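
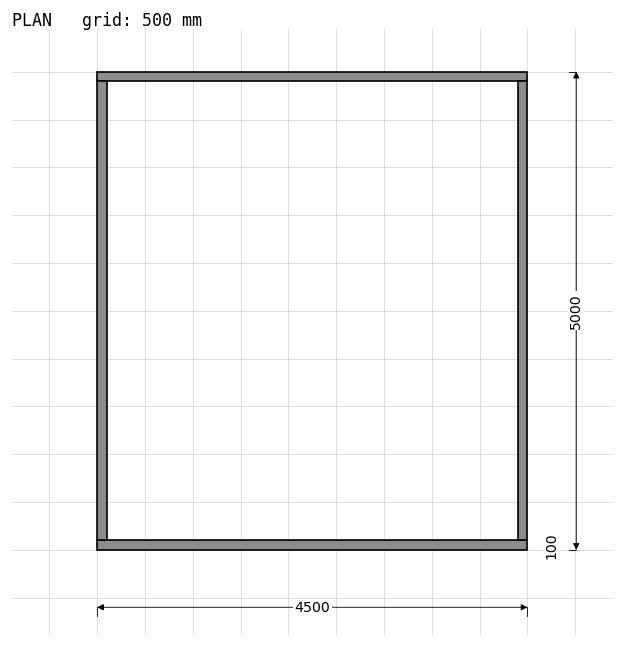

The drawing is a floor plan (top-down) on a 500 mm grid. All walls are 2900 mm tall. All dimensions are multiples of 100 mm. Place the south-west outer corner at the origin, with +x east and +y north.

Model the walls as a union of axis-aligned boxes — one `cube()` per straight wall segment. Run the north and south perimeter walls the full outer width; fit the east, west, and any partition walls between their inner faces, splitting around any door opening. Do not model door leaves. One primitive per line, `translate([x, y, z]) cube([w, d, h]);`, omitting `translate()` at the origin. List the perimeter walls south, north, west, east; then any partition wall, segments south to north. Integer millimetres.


cube([4500, 100, 2900]);
translate([0, 4900, 0]) cube([4500, 100, 2900]);
translate([0, 100, 0]) cube([100, 4800, 2900]);
translate([4400, 100, 0]) cube([100, 4800, 2900]);


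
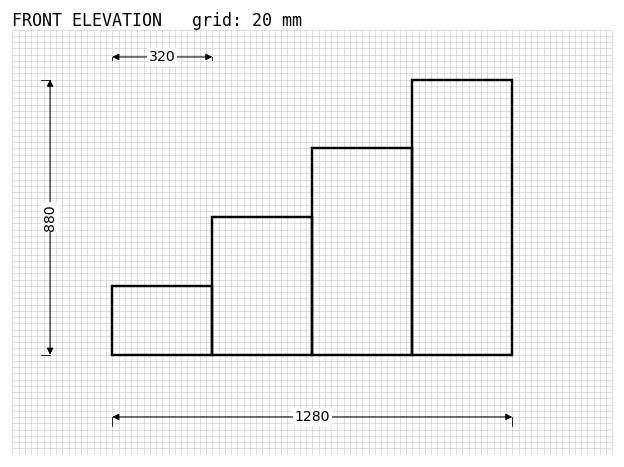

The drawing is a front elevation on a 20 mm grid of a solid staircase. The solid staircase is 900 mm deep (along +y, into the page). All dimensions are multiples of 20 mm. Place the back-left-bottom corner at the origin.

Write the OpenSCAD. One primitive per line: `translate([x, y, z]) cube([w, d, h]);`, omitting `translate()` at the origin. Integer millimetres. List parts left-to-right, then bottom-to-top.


cube([320, 900, 220]);
translate([320, 0, 0]) cube([320, 900, 440]);
translate([640, 0, 0]) cube([320, 900, 660]);
translate([960, 0, 0]) cube([320, 900, 880]);


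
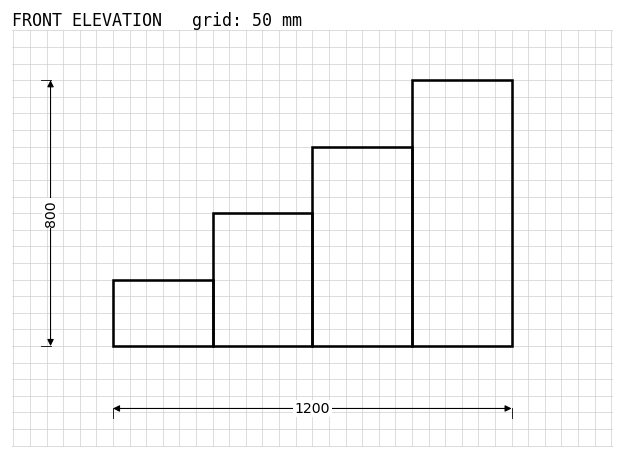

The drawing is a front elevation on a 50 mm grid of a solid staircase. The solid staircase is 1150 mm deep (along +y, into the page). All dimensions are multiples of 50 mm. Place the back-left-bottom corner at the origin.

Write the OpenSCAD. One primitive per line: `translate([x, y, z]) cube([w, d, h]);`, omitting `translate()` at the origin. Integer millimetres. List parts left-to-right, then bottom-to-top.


cube([300, 1150, 200]);
translate([300, 0, 0]) cube([300, 1150, 400]);
translate([600, 0, 0]) cube([300, 1150, 600]);
translate([900, 0, 0]) cube([300, 1150, 800]);


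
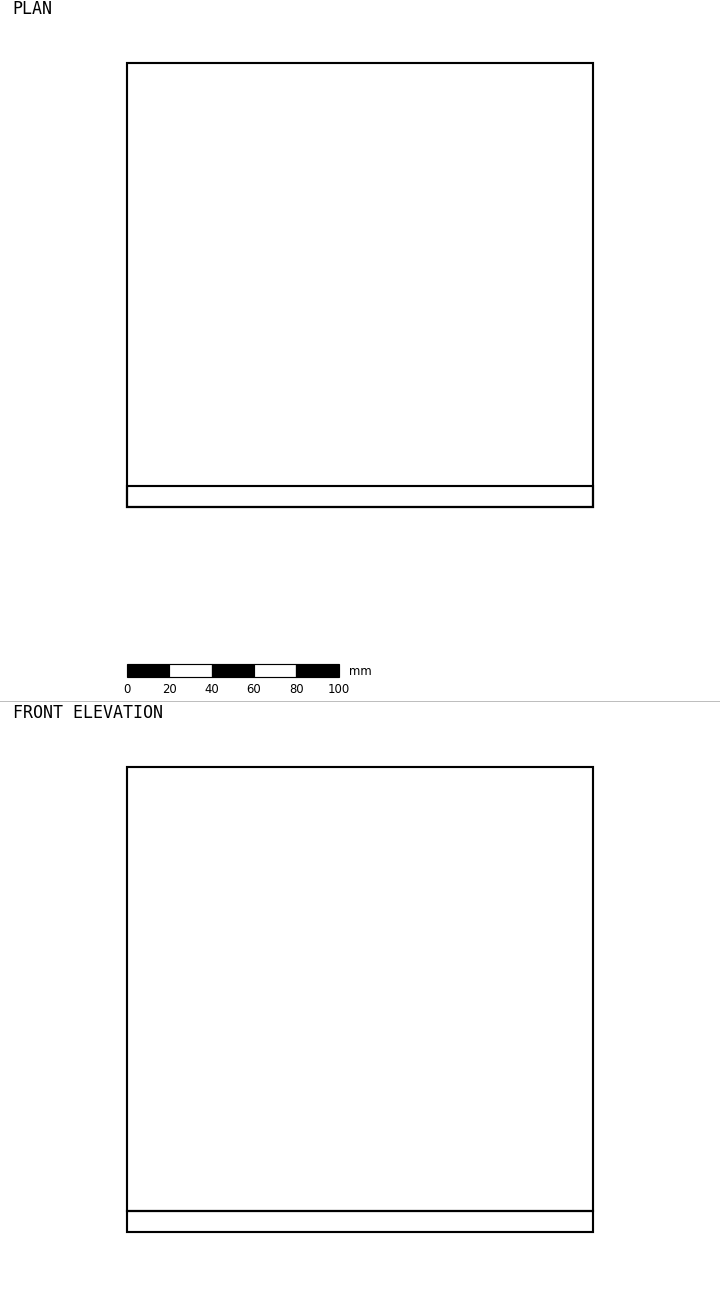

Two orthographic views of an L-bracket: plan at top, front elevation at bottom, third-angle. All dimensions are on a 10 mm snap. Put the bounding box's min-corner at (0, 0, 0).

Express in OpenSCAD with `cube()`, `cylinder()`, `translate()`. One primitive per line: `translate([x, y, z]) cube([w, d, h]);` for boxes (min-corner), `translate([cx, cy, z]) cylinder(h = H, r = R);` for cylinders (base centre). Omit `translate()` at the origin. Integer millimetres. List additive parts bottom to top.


cube([220, 210, 10]);
translate([0, 0, 10]) cube([220, 10, 210]);


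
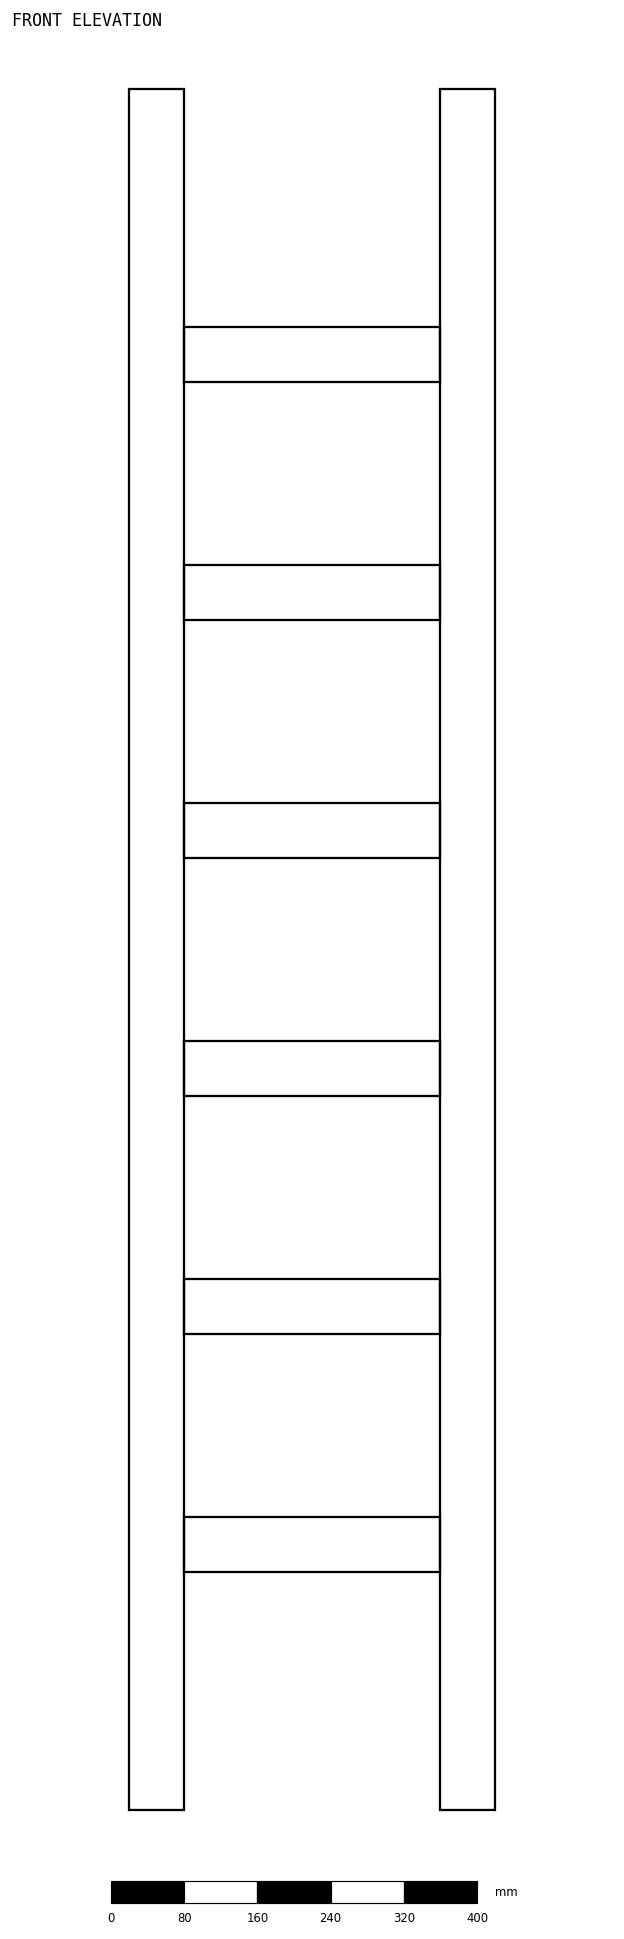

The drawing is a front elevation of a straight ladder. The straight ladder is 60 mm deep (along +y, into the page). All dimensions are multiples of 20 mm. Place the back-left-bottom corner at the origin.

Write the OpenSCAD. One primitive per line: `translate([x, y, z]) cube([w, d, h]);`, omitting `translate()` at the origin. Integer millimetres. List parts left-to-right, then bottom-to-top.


cube([60, 60, 1880]);
translate([60, 0, 260]) cube([280, 60, 60]);
translate([60, 0, 520]) cube([280, 60, 60]);
translate([60, 0, 780]) cube([280, 60, 60]);
translate([60, 0, 1040]) cube([280, 60, 60]);
translate([60, 0, 1300]) cube([280, 60, 60]);
translate([60, 0, 1560]) cube([280, 60, 60]);
translate([340, 0, 0]) cube([60, 60, 1880]);


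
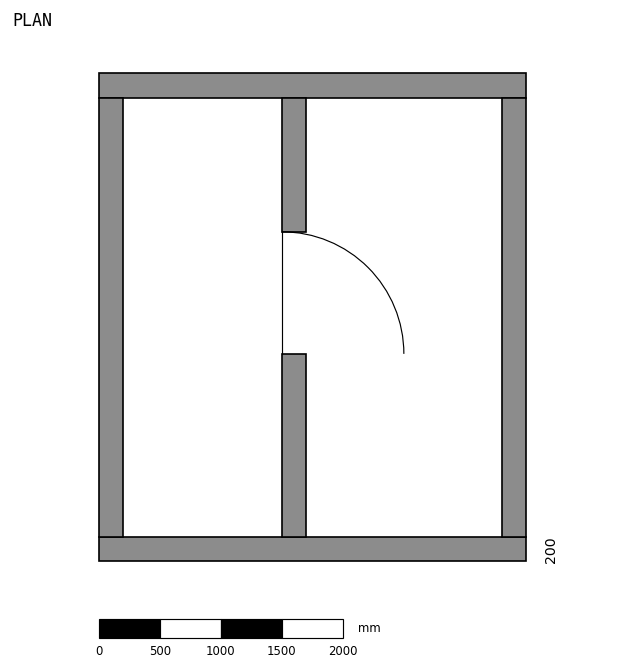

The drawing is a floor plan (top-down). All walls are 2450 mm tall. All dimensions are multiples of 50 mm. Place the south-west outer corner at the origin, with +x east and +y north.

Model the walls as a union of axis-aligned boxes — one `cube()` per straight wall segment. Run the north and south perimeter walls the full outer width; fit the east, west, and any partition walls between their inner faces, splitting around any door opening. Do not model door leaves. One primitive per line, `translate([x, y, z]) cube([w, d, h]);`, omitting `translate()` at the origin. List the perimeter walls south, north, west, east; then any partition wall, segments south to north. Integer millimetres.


cube([3500, 200, 2450]);
translate([0, 3800, 0]) cube([3500, 200, 2450]);
translate([0, 200, 0]) cube([200, 3600, 2450]);
translate([3300, 200, 0]) cube([200, 3600, 2450]);
translate([1500, 200, 0]) cube([200, 1500, 2450]);
translate([1500, 2700, 0]) cube([200, 1100, 2450]);


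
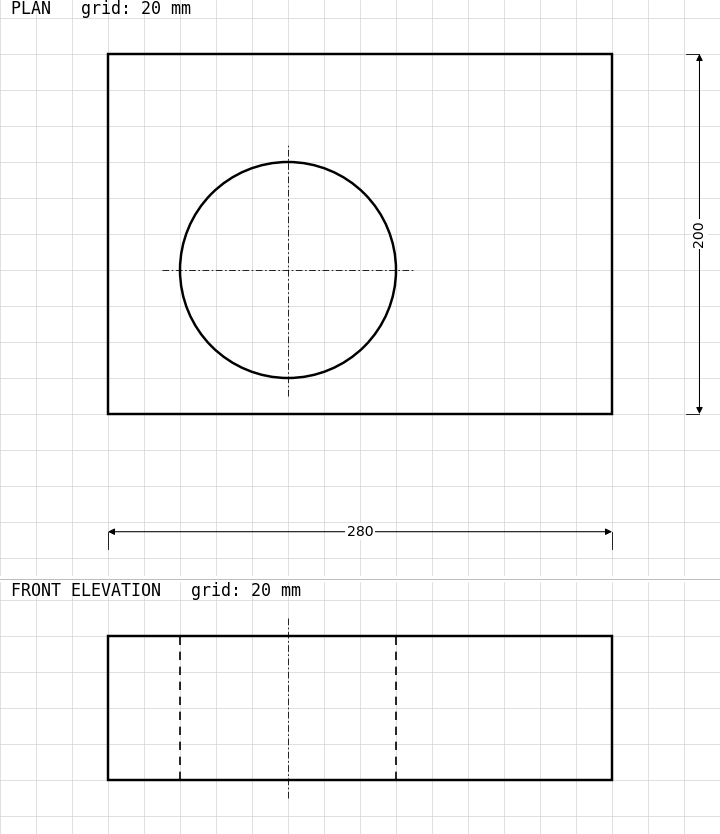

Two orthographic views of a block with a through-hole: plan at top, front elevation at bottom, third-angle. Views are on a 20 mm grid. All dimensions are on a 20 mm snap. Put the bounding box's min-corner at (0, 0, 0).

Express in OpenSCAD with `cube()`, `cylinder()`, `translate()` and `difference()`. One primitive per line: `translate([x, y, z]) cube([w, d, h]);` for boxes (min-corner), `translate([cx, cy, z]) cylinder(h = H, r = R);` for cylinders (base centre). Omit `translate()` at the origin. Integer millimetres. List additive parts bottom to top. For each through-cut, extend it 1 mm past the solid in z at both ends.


difference() {
  cube([280, 200, 80]);
  translate([100, 80, -1]) cylinder(h = 82, r = 60);
}


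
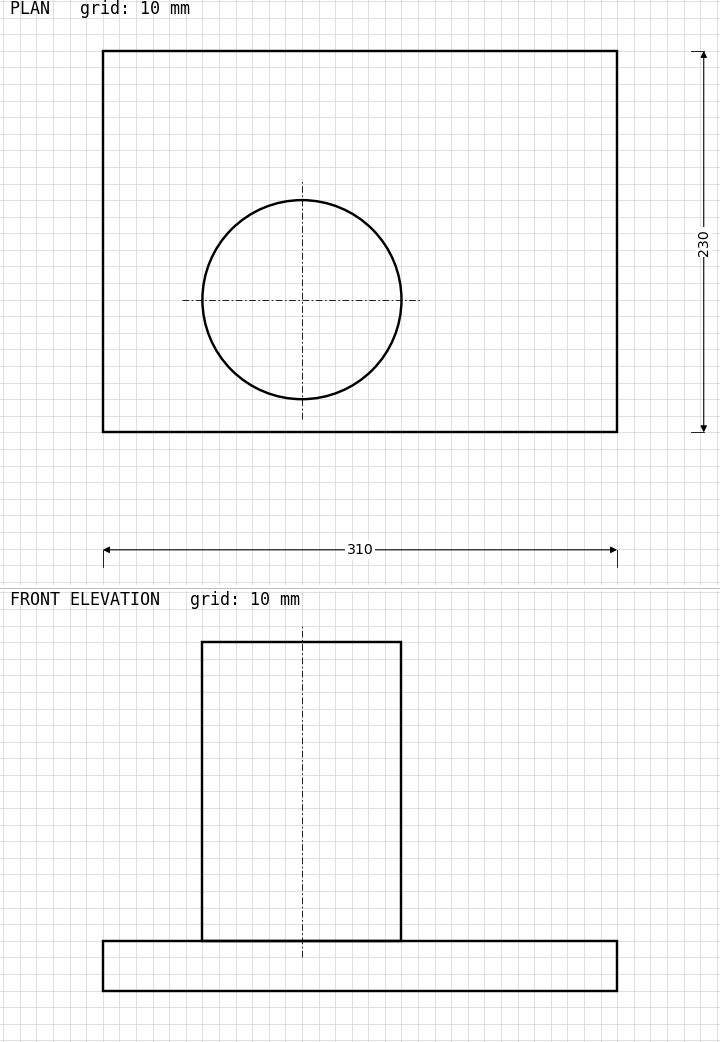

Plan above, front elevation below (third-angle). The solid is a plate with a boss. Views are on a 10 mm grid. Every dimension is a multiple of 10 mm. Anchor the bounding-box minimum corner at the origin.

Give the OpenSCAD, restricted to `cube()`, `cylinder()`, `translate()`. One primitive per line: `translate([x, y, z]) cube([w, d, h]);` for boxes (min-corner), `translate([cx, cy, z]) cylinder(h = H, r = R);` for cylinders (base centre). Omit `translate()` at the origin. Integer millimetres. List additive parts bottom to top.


cube([310, 230, 30]);
translate([120, 80, 30]) cylinder(h = 180, r = 60);


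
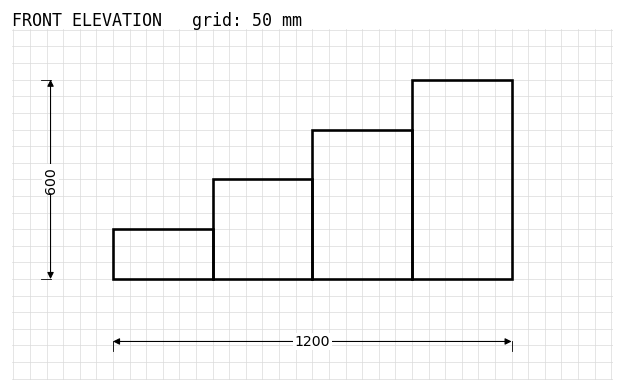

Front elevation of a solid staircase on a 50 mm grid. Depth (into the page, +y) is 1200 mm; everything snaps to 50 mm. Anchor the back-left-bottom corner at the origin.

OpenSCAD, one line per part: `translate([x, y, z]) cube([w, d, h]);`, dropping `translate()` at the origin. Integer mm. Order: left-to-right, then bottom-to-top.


cube([300, 1200, 150]);
translate([300, 0, 0]) cube([300, 1200, 300]);
translate([600, 0, 0]) cube([300, 1200, 450]);
translate([900, 0, 0]) cube([300, 1200, 600]);


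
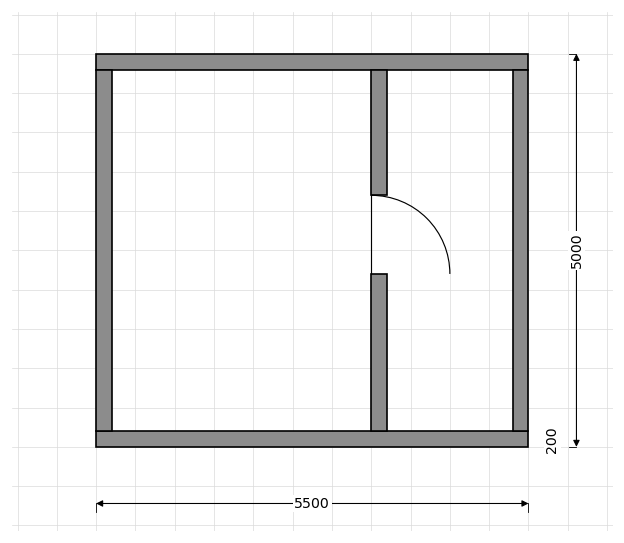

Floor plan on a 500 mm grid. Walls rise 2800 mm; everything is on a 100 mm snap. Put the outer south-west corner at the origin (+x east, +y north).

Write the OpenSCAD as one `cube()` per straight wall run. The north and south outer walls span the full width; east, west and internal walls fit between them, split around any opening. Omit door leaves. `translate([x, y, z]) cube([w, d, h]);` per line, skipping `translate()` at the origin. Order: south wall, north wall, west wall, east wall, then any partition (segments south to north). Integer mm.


cube([5500, 200, 2800]);
translate([0, 4800, 0]) cube([5500, 200, 2800]);
translate([0, 200, 0]) cube([200, 4600, 2800]);
translate([5300, 200, 0]) cube([200, 4600, 2800]);
translate([3500, 200, 0]) cube([200, 2000, 2800]);
translate([3500, 3200, 0]) cube([200, 1600, 2800]);


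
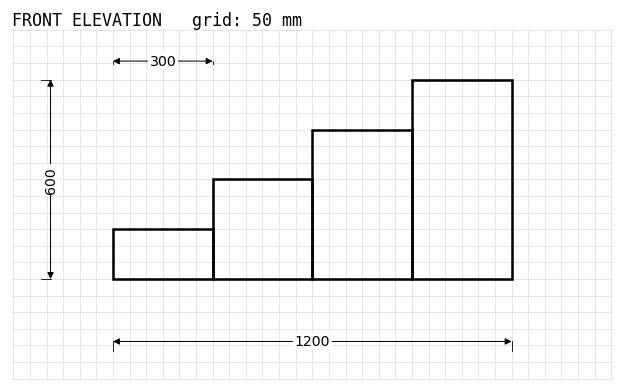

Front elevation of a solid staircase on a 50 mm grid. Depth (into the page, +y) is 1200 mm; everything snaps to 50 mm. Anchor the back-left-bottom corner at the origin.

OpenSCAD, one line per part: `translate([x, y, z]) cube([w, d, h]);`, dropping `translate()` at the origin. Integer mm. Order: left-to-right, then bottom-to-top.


cube([300, 1200, 150]);
translate([300, 0, 0]) cube([300, 1200, 300]);
translate([600, 0, 0]) cube([300, 1200, 450]);
translate([900, 0, 0]) cube([300, 1200, 600]);


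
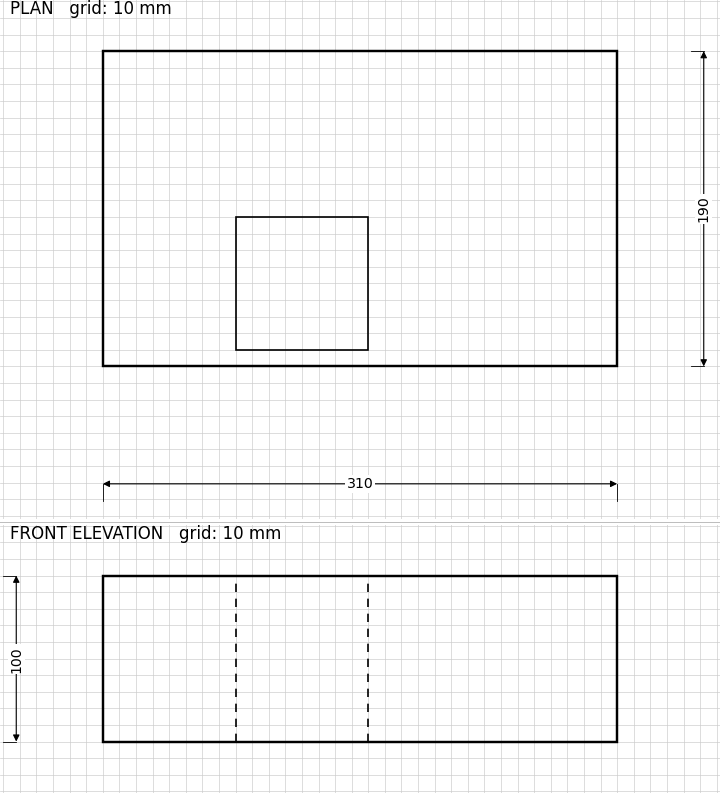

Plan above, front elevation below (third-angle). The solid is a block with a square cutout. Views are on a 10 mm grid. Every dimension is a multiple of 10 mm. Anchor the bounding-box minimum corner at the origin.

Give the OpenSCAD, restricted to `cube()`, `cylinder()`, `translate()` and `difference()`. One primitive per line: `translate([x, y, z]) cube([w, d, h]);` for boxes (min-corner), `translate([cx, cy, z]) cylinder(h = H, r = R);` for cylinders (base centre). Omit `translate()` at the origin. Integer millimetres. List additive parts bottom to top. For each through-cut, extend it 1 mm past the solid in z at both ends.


difference() {
  cube([310, 190, 100]);
  translate([80, 10, -1]) cube([80, 80, 102]);
}


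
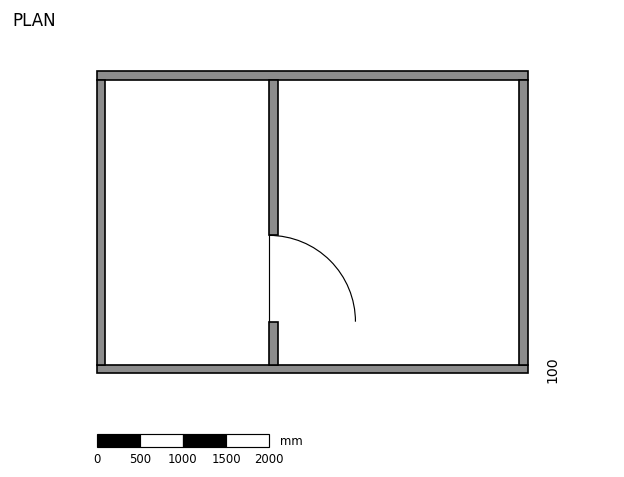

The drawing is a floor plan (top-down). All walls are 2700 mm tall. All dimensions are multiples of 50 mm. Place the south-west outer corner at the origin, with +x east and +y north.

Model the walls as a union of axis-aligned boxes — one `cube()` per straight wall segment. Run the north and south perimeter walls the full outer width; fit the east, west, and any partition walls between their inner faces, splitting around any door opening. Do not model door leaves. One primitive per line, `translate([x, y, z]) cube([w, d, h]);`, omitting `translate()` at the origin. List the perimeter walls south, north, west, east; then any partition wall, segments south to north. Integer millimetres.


cube([5000, 100, 2700]);
translate([0, 3400, 0]) cube([5000, 100, 2700]);
translate([0, 100, 0]) cube([100, 3300, 2700]);
translate([4900, 100, 0]) cube([100, 3300, 2700]);
translate([2000, 100, 0]) cube([100, 500, 2700]);
translate([2000, 1600, 0]) cube([100, 1800, 2700]);


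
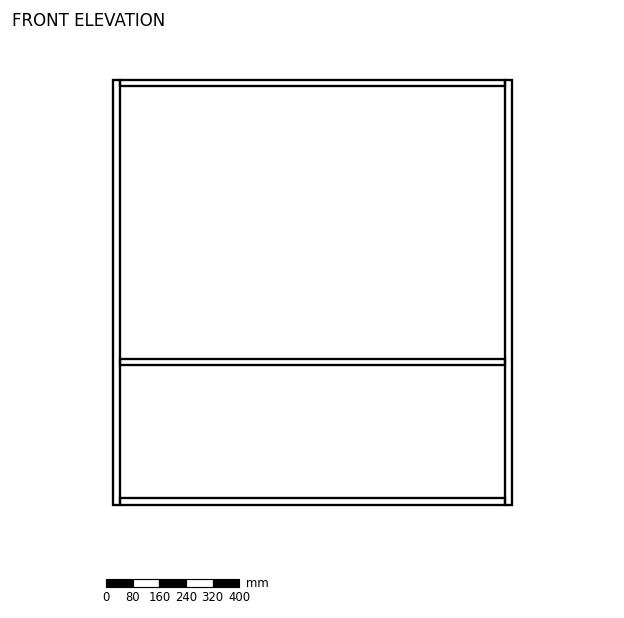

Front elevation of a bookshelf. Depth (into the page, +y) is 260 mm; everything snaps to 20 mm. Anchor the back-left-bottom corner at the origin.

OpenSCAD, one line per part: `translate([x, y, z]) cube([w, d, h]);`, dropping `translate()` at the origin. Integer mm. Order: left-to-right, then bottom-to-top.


cube([20, 260, 1280]);
translate([20, 0, 0]) cube([1160, 260, 20]);
translate([20, 0, 420]) cube([1160, 260, 20]);
translate([20, 0, 1260]) cube([1160, 260, 20]);
translate([1180, 0, 0]) cube([20, 260, 1280]);


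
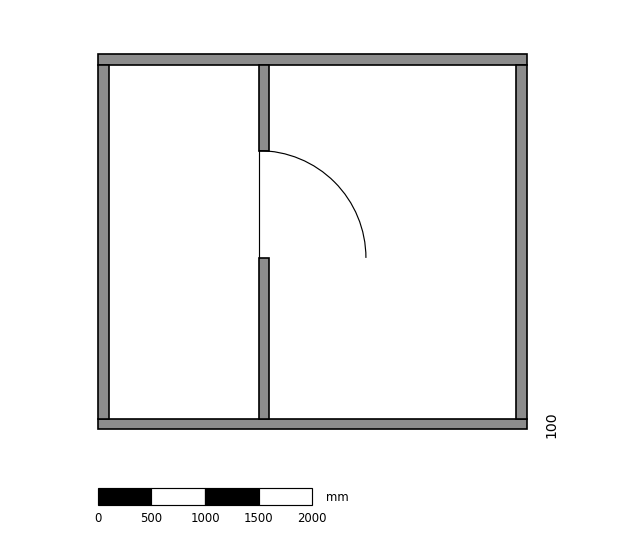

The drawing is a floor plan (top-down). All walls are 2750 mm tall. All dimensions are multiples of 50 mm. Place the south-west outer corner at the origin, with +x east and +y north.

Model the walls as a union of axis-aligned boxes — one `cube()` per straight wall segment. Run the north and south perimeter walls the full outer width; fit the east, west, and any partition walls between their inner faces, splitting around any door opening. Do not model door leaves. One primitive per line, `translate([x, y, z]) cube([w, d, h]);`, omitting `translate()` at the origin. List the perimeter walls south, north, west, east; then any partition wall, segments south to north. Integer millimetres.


cube([4000, 100, 2750]);
translate([0, 3400, 0]) cube([4000, 100, 2750]);
translate([0, 100, 0]) cube([100, 3300, 2750]);
translate([3900, 100, 0]) cube([100, 3300, 2750]);
translate([1500, 100, 0]) cube([100, 1500, 2750]);
translate([1500, 2600, 0]) cube([100, 800, 2750]);


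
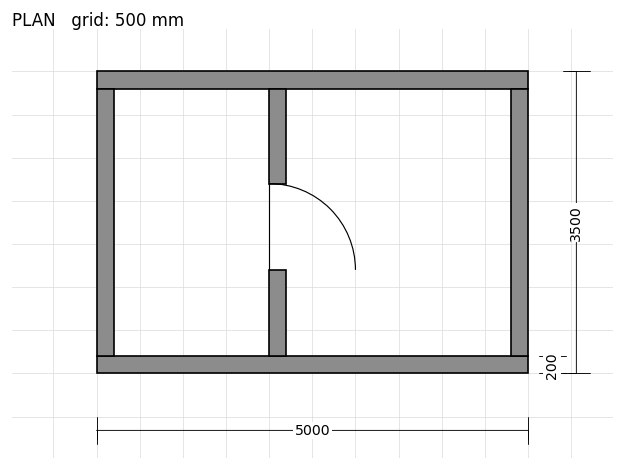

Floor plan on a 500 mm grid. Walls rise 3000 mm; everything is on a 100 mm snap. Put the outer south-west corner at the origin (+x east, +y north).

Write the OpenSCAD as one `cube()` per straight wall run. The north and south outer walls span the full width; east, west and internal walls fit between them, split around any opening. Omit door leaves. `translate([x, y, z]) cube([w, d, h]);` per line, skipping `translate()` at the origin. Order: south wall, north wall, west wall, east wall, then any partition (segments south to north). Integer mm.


cube([5000, 200, 3000]);
translate([0, 3300, 0]) cube([5000, 200, 3000]);
translate([0, 200, 0]) cube([200, 3100, 3000]);
translate([4800, 200, 0]) cube([200, 3100, 3000]);
translate([2000, 200, 0]) cube([200, 1000, 3000]);
translate([2000, 2200, 0]) cube([200, 1100, 3000]);


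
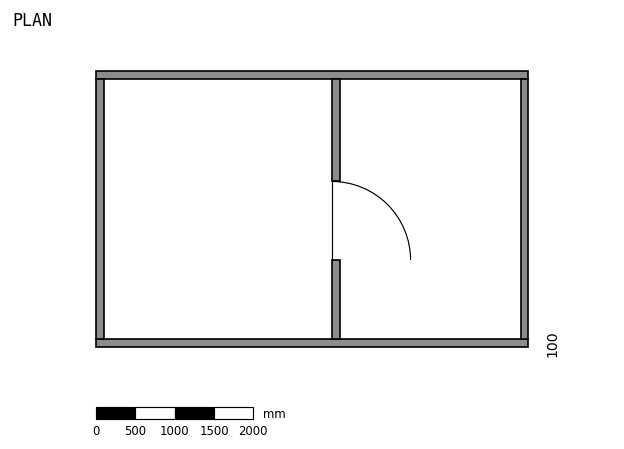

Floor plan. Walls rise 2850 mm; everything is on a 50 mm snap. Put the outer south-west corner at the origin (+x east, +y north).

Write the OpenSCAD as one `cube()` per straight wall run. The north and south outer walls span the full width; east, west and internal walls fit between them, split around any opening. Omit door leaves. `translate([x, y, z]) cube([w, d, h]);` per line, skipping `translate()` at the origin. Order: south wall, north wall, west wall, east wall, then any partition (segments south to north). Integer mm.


cube([5500, 100, 2850]);
translate([0, 3400, 0]) cube([5500, 100, 2850]);
translate([0, 100, 0]) cube([100, 3300, 2850]);
translate([5400, 100, 0]) cube([100, 3300, 2850]);
translate([3000, 100, 0]) cube([100, 1000, 2850]);
translate([3000, 2100, 0]) cube([100, 1300, 2850]);


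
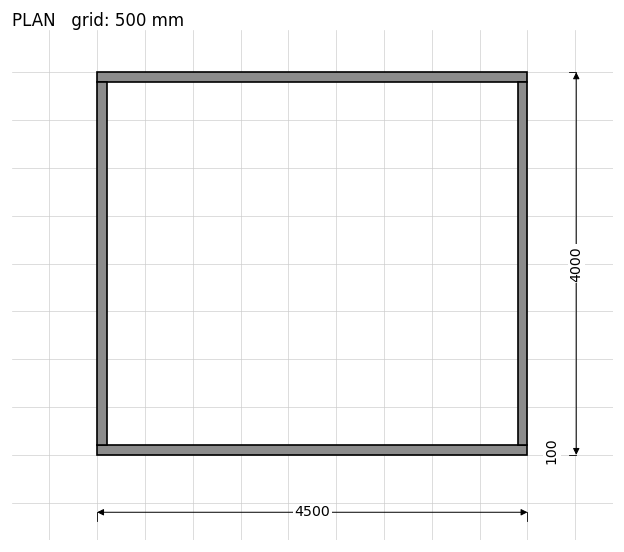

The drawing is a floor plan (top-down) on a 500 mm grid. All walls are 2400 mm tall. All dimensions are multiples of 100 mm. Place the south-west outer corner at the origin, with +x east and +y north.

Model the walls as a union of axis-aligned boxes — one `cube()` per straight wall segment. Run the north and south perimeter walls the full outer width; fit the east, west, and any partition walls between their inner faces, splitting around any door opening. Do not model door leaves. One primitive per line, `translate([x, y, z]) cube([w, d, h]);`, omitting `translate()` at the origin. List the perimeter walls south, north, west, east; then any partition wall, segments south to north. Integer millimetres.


cube([4500, 100, 2400]);
translate([0, 3900, 0]) cube([4500, 100, 2400]);
translate([0, 100, 0]) cube([100, 3800, 2400]);
translate([4400, 100, 0]) cube([100, 3800, 2400]);


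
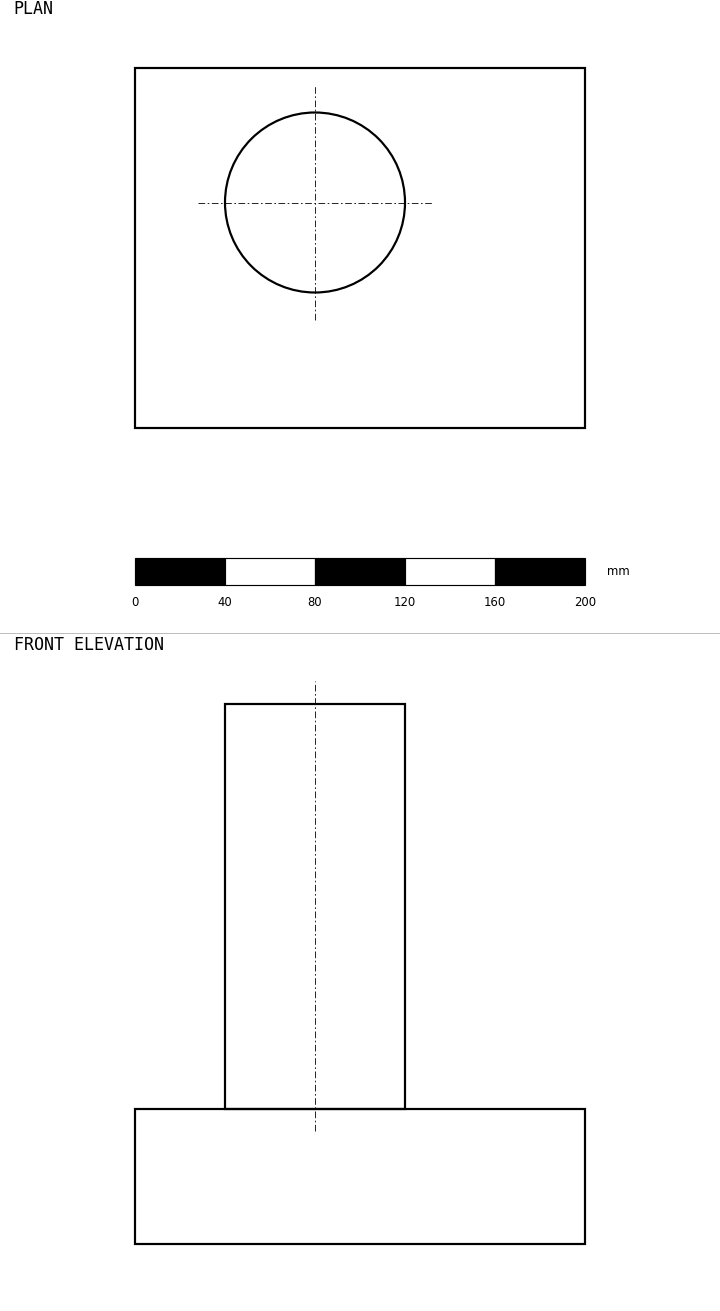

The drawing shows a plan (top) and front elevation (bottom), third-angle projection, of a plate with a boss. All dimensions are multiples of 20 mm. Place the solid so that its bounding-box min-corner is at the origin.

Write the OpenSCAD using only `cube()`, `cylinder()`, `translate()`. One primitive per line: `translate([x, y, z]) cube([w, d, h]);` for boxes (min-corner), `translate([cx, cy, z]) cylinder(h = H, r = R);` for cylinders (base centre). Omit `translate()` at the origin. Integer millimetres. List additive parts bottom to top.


cube([200, 160, 60]);
translate([80, 100, 60]) cylinder(h = 180, r = 40);


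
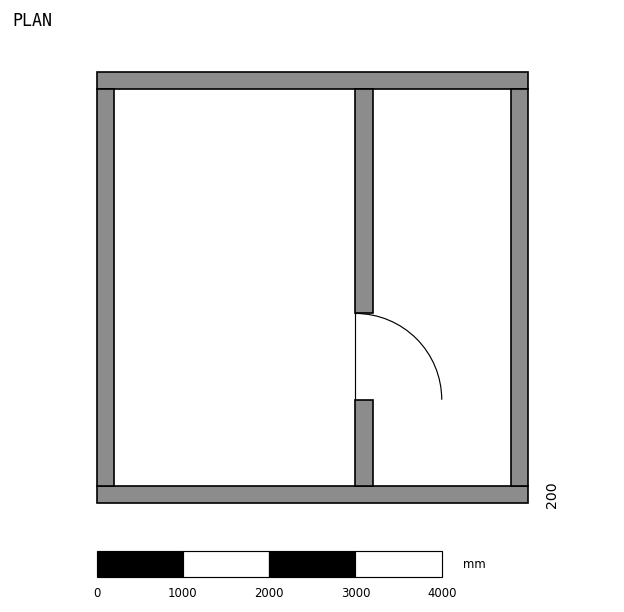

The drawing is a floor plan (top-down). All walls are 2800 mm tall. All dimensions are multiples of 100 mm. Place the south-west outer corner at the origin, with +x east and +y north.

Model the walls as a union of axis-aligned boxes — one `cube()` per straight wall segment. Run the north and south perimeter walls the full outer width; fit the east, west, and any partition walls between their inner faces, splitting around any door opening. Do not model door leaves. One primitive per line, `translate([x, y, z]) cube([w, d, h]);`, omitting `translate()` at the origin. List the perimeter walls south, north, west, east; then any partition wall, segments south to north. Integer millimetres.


cube([5000, 200, 2800]);
translate([0, 4800, 0]) cube([5000, 200, 2800]);
translate([0, 200, 0]) cube([200, 4600, 2800]);
translate([4800, 200, 0]) cube([200, 4600, 2800]);
translate([3000, 200, 0]) cube([200, 1000, 2800]);
translate([3000, 2200, 0]) cube([200, 2600, 2800]);


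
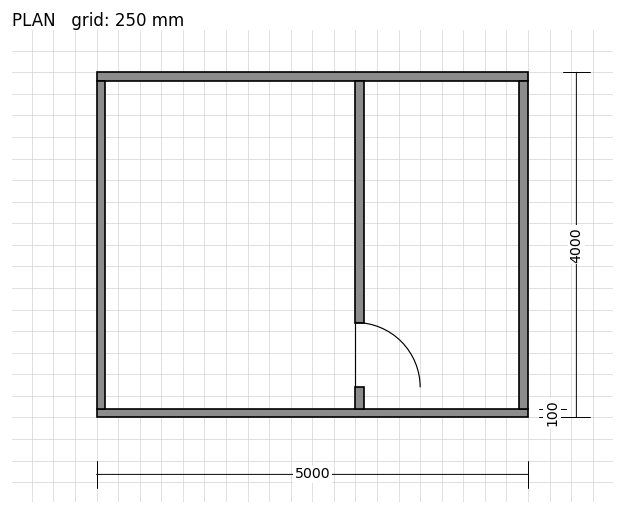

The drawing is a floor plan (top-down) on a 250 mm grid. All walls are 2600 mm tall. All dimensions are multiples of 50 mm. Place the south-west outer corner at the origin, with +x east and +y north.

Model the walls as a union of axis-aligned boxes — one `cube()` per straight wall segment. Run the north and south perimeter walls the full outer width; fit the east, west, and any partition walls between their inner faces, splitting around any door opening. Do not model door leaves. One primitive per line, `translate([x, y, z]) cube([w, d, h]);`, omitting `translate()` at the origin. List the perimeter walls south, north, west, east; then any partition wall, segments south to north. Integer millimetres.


cube([5000, 100, 2600]);
translate([0, 3900, 0]) cube([5000, 100, 2600]);
translate([0, 100, 0]) cube([100, 3800, 2600]);
translate([4900, 100, 0]) cube([100, 3800, 2600]);
translate([3000, 100, 0]) cube([100, 250, 2600]);
translate([3000, 1100, 0]) cube([100, 2800, 2600]);


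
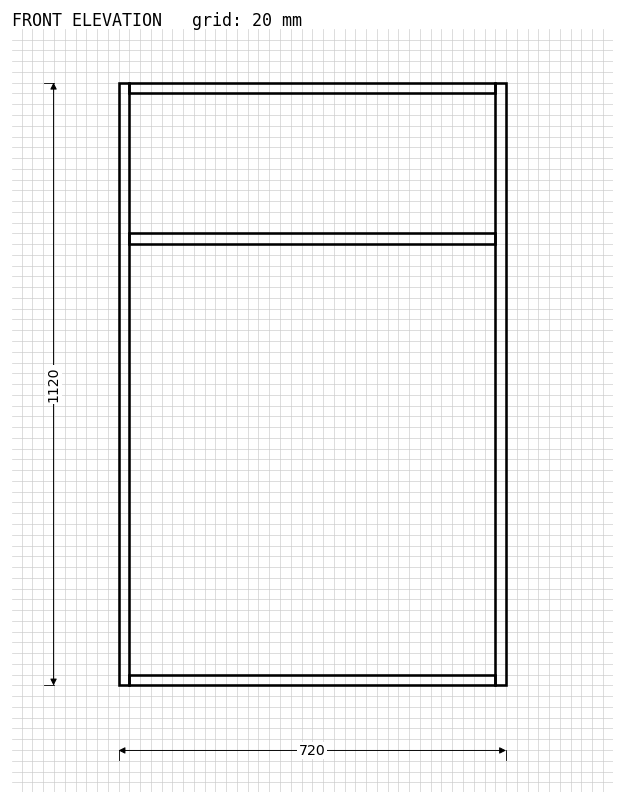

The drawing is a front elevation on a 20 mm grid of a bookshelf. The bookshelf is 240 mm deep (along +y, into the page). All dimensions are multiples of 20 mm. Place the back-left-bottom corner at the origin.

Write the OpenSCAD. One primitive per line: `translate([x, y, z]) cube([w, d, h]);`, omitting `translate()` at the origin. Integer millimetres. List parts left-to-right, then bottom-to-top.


cube([20, 240, 1120]);
translate([20, 0, 0]) cube([680, 240, 20]);
translate([20, 0, 820]) cube([680, 240, 20]);
translate([20, 0, 1100]) cube([680, 240, 20]);
translate([700, 0, 0]) cube([20, 240, 1120]);


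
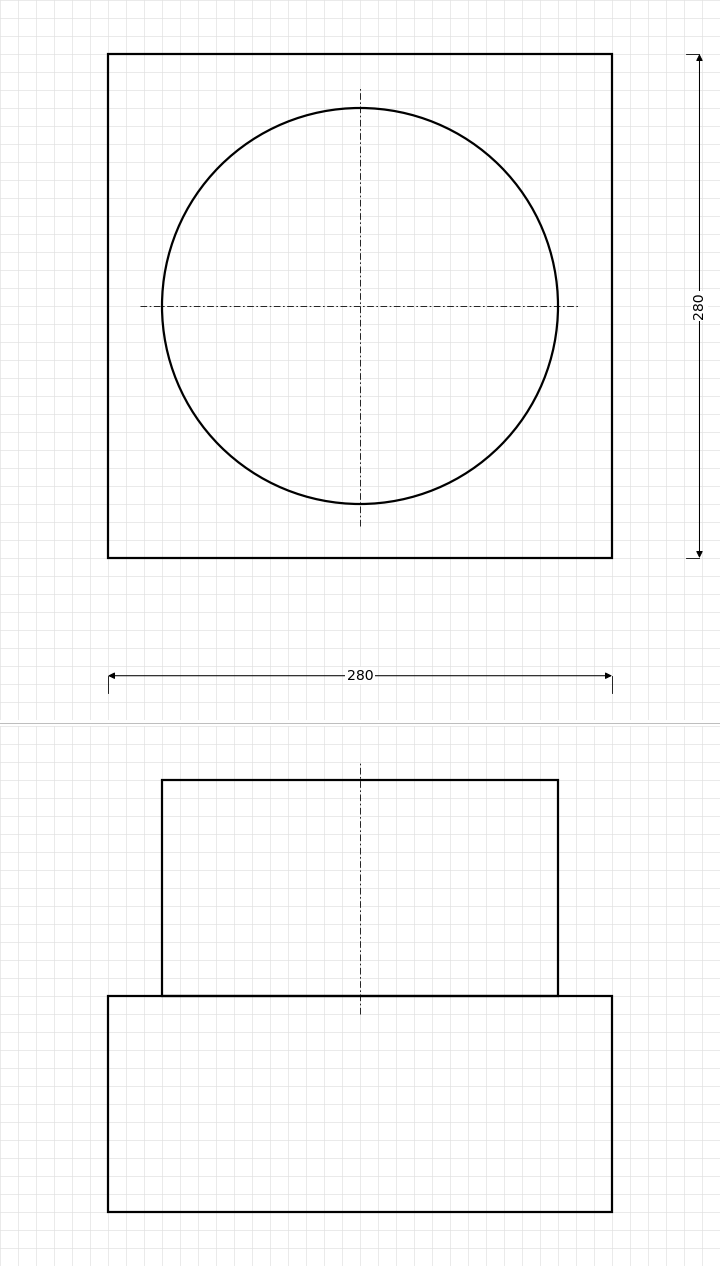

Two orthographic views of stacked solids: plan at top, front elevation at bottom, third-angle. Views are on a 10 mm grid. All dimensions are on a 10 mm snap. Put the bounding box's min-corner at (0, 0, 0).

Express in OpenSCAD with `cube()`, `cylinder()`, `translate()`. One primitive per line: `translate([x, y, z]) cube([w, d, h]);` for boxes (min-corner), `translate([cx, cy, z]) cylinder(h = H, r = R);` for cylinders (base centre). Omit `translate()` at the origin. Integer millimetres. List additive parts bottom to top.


cube([280, 280, 120]);
translate([140, 140, 120]) cylinder(h = 120, r = 110);


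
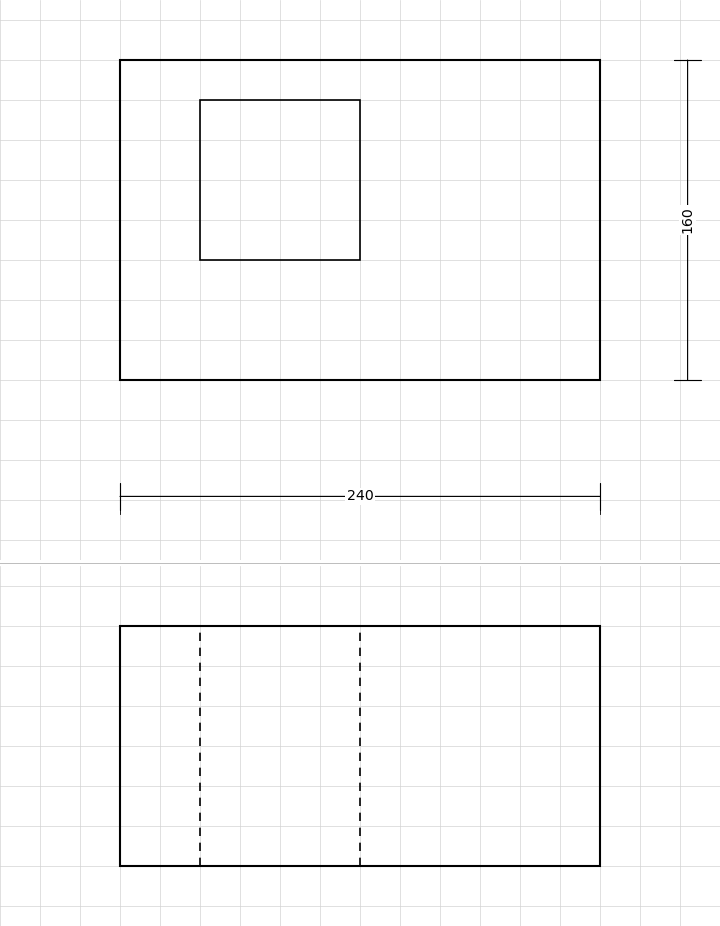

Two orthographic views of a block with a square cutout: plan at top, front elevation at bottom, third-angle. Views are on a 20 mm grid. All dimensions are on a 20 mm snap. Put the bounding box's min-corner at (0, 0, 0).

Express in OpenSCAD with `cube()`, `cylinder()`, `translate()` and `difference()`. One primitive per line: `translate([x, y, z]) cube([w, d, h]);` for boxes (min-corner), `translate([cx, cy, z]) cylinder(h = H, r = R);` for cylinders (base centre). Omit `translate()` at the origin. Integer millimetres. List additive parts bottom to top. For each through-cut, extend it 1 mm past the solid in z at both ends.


difference() {
  cube([240, 160, 120]);
  translate([40, 60, -1]) cube([80, 80, 122]);
}


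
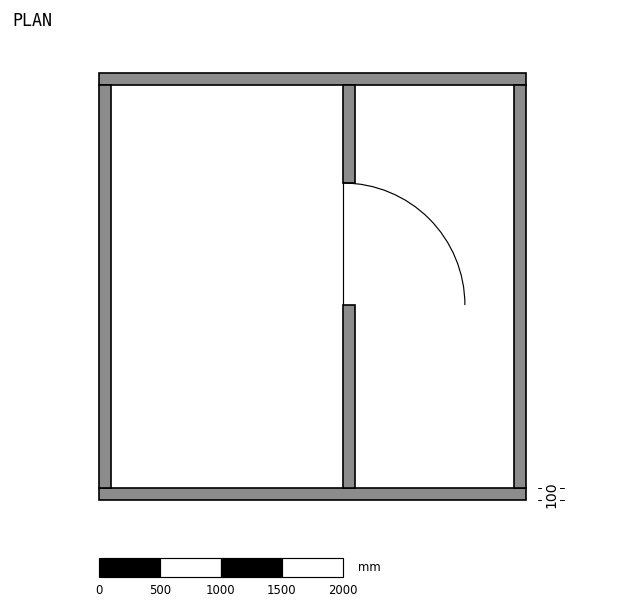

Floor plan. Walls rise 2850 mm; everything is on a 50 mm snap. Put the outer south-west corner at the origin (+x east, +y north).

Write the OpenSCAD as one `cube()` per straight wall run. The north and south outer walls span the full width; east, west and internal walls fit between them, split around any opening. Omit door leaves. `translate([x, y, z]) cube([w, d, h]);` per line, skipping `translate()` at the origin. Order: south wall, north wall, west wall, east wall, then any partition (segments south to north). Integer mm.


cube([3500, 100, 2850]);
translate([0, 3400, 0]) cube([3500, 100, 2850]);
translate([0, 100, 0]) cube([100, 3300, 2850]);
translate([3400, 100, 0]) cube([100, 3300, 2850]);
translate([2000, 100, 0]) cube([100, 1500, 2850]);
translate([2000, 2600, 0]) cube([100, 800, 2850]);


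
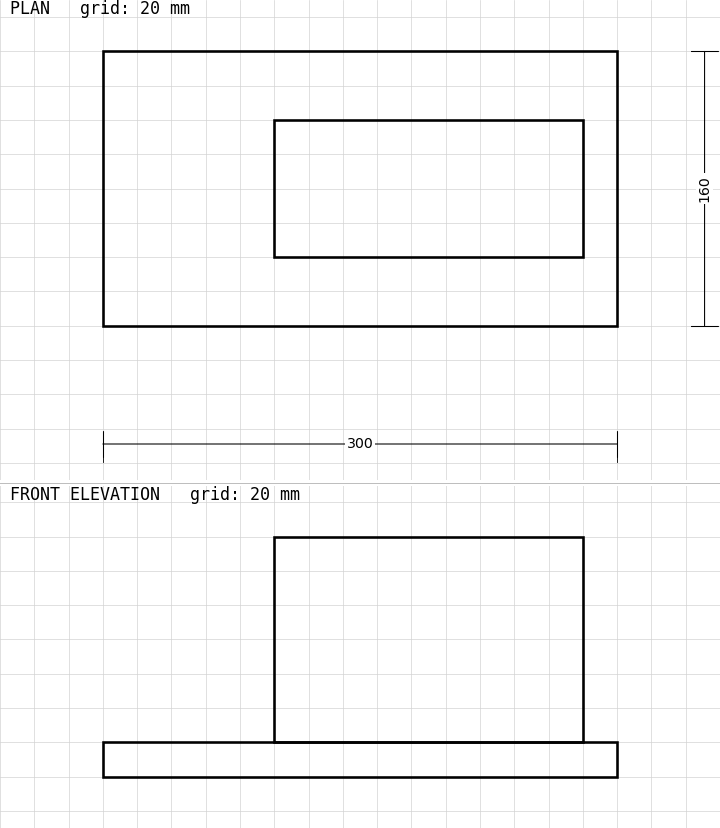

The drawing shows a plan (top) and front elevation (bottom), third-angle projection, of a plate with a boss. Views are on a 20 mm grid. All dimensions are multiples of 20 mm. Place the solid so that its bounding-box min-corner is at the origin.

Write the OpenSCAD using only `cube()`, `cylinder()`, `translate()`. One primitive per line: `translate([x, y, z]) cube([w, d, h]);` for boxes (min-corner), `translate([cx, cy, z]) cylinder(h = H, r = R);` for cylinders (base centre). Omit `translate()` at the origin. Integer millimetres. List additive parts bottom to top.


cube([300, 160, 20]);
translate([100, 40, 20]) cube([180, 80, 120]);


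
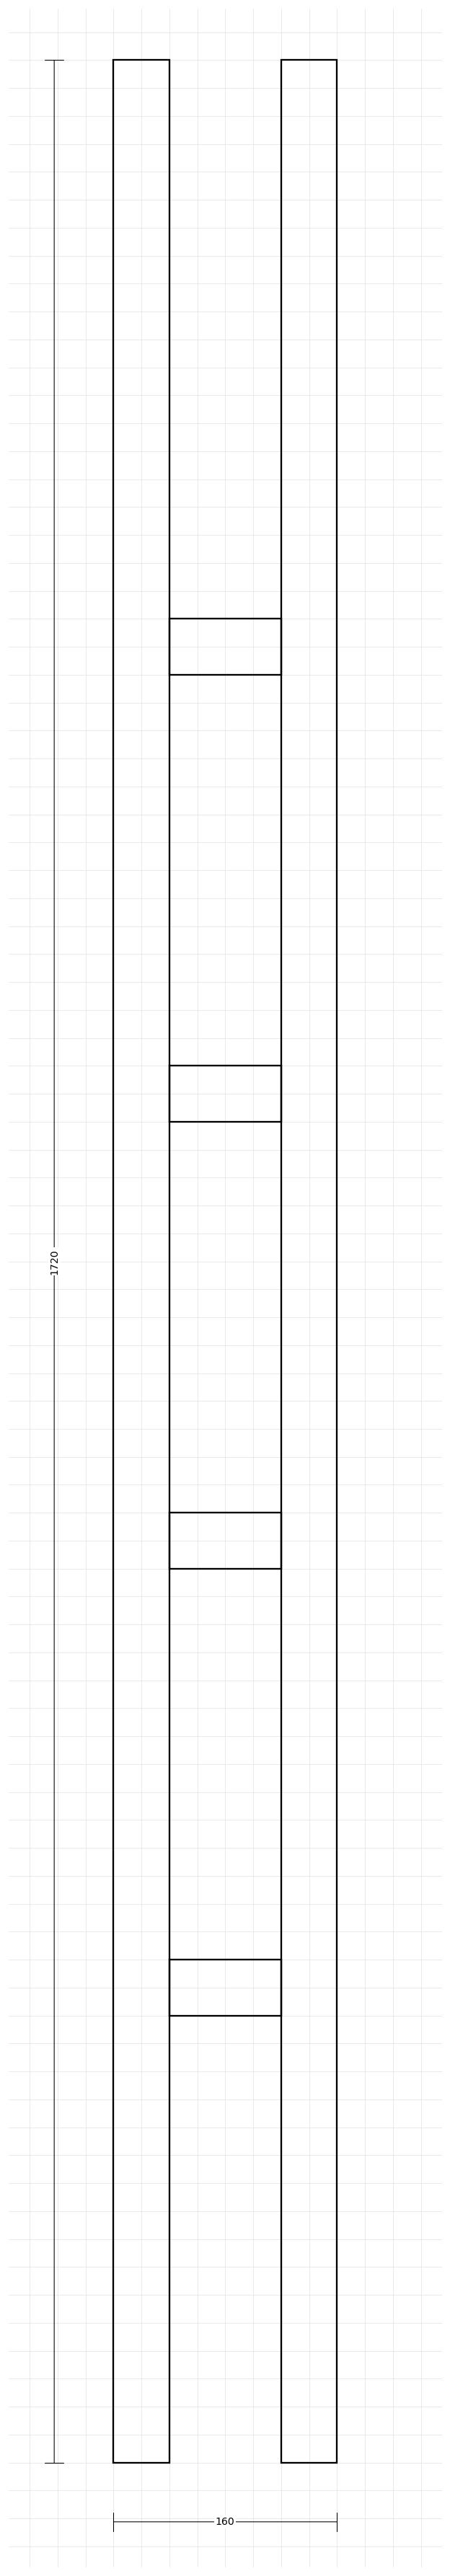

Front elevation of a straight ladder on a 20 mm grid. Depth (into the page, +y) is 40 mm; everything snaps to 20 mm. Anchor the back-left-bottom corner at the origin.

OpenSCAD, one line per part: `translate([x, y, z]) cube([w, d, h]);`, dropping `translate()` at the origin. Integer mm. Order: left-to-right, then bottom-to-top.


cube([40, 40, 1720]);
translate([40, 0, 320]) cube([80, 40, 40]);
translate([40, 0, 640]) cube([80, 40, 40]);
translate([40, 0, 960]) cube([80, 40, 40]);
translate([40, 0, 1280]) cube([80, 40, 40]);
translate([120, 0, 0]) cube([40, 40, 1720]);


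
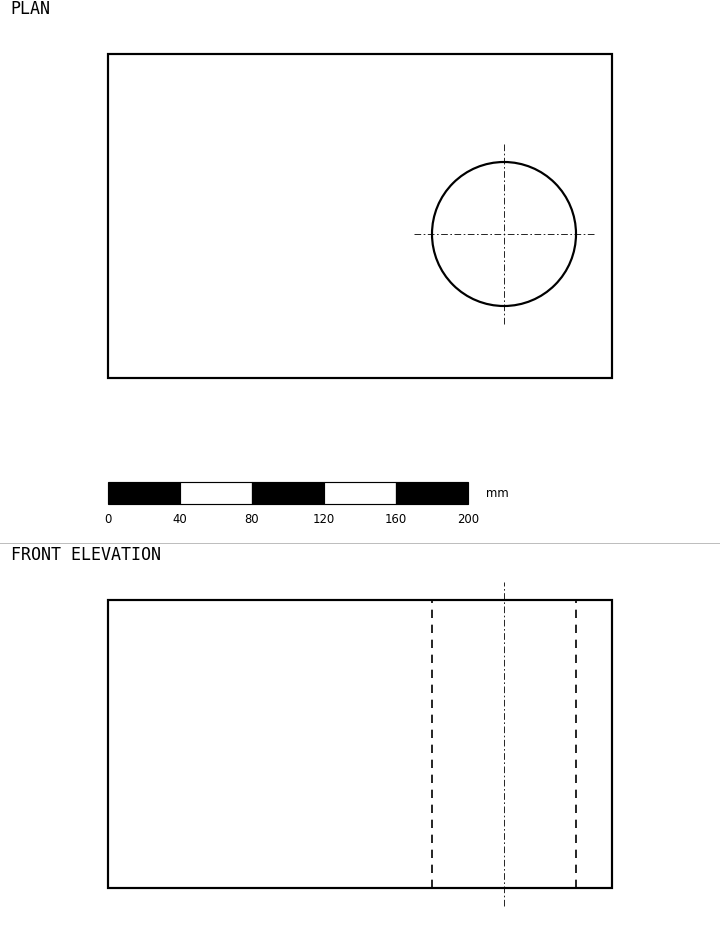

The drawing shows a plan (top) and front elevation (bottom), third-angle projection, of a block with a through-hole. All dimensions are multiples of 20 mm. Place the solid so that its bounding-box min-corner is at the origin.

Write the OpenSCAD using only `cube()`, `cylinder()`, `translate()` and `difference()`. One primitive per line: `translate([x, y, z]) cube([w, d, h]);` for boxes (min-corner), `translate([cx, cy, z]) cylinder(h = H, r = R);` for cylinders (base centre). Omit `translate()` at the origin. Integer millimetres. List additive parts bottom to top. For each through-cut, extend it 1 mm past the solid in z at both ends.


difference() {
  cube([280, 180, 160]);
  translate([220, 80, -1]) cylinder(h = 162, r = 40);
}


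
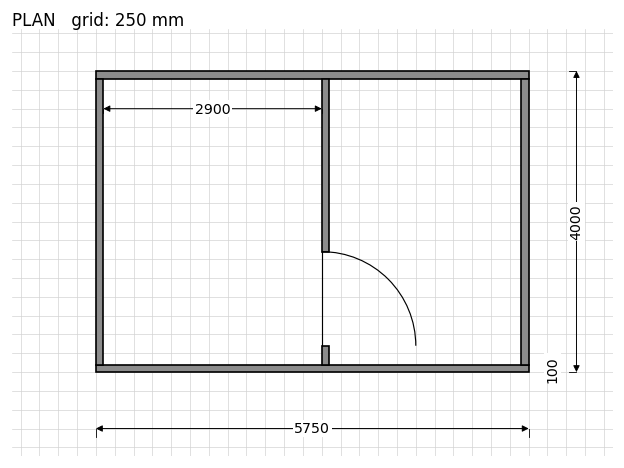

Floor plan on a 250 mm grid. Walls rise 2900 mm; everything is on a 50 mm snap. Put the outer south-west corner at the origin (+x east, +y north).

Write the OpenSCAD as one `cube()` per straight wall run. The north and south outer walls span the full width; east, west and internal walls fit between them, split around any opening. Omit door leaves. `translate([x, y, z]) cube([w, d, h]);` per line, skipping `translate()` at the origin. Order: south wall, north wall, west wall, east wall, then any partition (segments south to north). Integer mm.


cube([5750, 100, 2900]);
translate([0, 3900, 0]) cube([5750, 100, 2900]);
translate([0, 100, 0]) cube([100, 3800, 2900]);
translate([5650, 100, 0]) cube([100, 3800, 2900]);
translate([3000, 100, 0]) cube([100, 250, 2900]);
translate([3000, 1600, 0]) cube([100, 2300, 2900]);


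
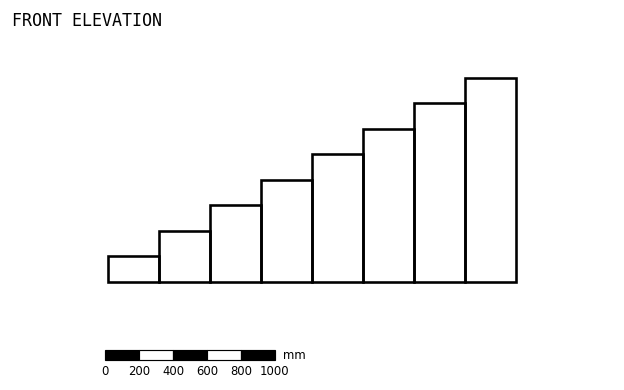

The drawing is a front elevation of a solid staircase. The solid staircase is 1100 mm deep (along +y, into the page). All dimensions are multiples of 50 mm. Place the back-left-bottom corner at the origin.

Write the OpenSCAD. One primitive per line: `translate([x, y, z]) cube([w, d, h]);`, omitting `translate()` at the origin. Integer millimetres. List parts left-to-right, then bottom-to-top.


cube([300, 1100, 150]);
translate([300, 0, 0]) cube([300, 1100, 300]);
translate([600, 0, 0]) cube([300, 1100, 450]);
translate([900, 0, 0]) cube([300, 1100, 600]);
translate([1200, 0, 0]) cube([300, 1100, 750]);
translate([1500, 0, 0]) cube([300, 1100, 900]);
translate([1800, 0, 0]) cube([300, 1100, 1050]);
translate([2100, 0, 0]) cube([300, 1100, 1200]);


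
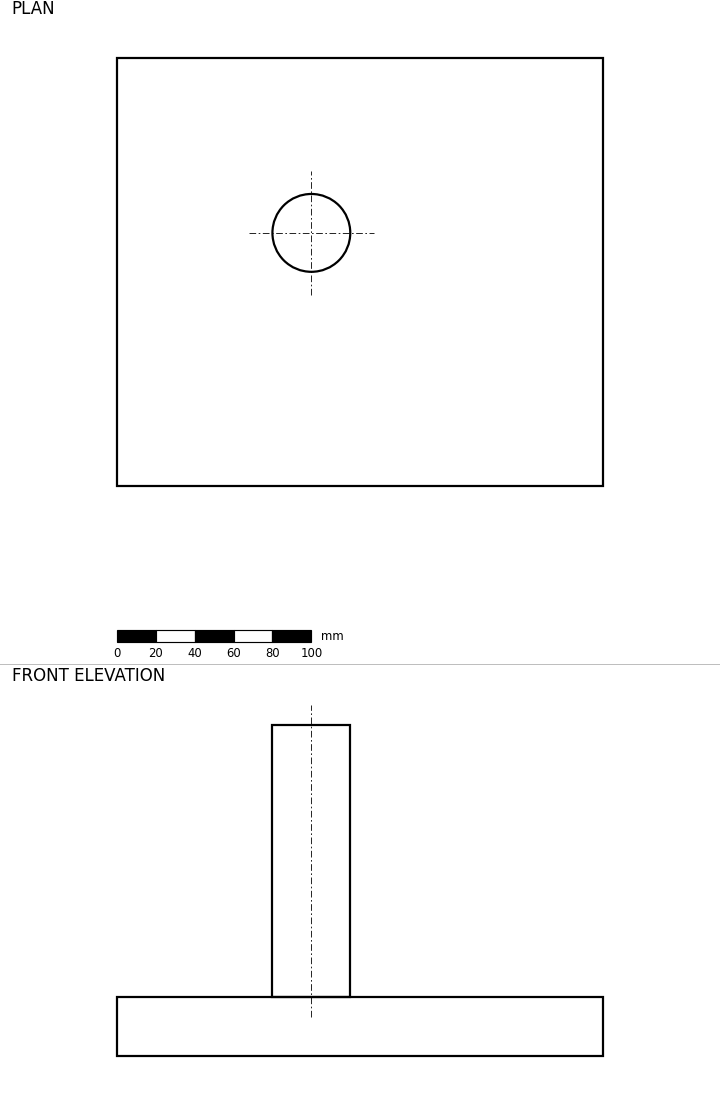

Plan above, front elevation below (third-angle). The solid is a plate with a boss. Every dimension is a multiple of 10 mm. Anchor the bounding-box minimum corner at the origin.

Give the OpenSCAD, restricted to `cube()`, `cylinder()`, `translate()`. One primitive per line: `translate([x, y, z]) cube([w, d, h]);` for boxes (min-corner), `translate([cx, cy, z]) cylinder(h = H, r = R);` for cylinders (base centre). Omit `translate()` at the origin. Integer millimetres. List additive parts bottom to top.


cube([250, 220, 30]);
translate([100, 130, 30]) cylinder(h = 140, r = 20);


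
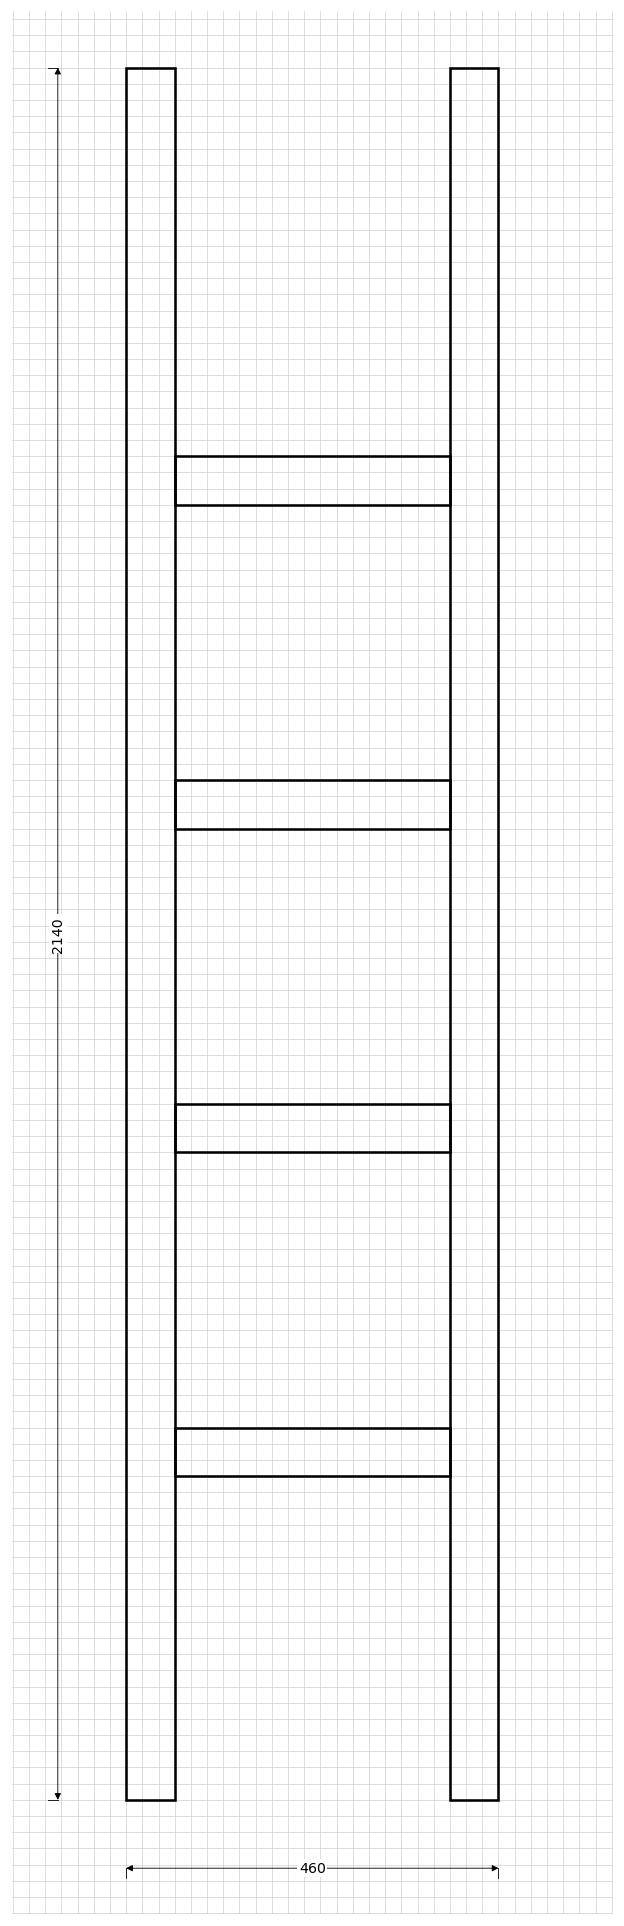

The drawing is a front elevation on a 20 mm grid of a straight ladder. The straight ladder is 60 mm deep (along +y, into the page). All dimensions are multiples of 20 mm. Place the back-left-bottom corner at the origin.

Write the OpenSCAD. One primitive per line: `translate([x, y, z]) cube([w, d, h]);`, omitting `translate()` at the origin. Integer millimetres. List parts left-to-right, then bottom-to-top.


cube([60, 60, 2140]);
translate([60, 0, 400]) cube([340, 60, 60]);
translate([60, 0, 800]) cube([340, 60, 60]);
translate([60, 0, 1200]) cube([340, 60, 60]);
translate([60, 0, 1600]) cube([340, 60, 60]);
translate([400, 0, 0]) cube([60, 60, 2140]);


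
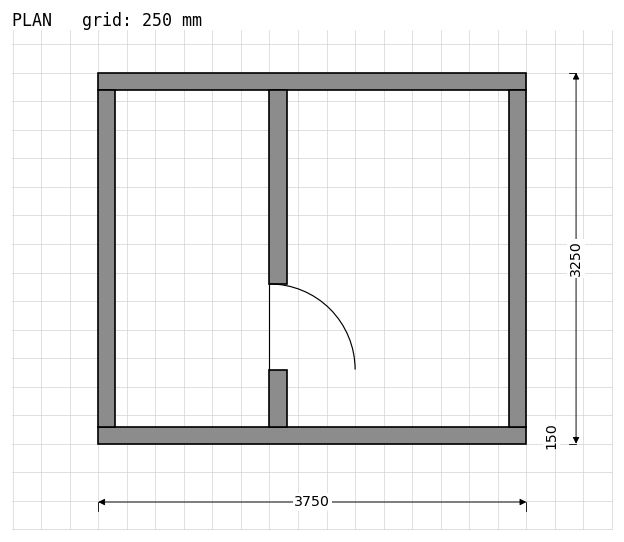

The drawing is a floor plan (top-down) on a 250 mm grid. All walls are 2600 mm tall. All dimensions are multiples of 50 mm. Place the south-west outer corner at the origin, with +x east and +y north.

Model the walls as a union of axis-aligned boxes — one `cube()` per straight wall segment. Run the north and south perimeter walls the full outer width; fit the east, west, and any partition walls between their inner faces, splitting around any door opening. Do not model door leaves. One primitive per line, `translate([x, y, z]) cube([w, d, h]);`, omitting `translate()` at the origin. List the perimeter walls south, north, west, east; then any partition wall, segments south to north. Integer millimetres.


cube([3750, 150, 2600]);
translate([0, 3100, 0]) cube([3750, 150, 2600]);
translate([0, 150, 0]) cube([150, 2950, 2600]);
translate([3600, 150, 0]) cube([150, 2950, 2600]);
translate([1500, 150, 0]) cube([150, 500, 2600]);
translate([1500, 1400, 0]) cube([150, 1700, 2600]);


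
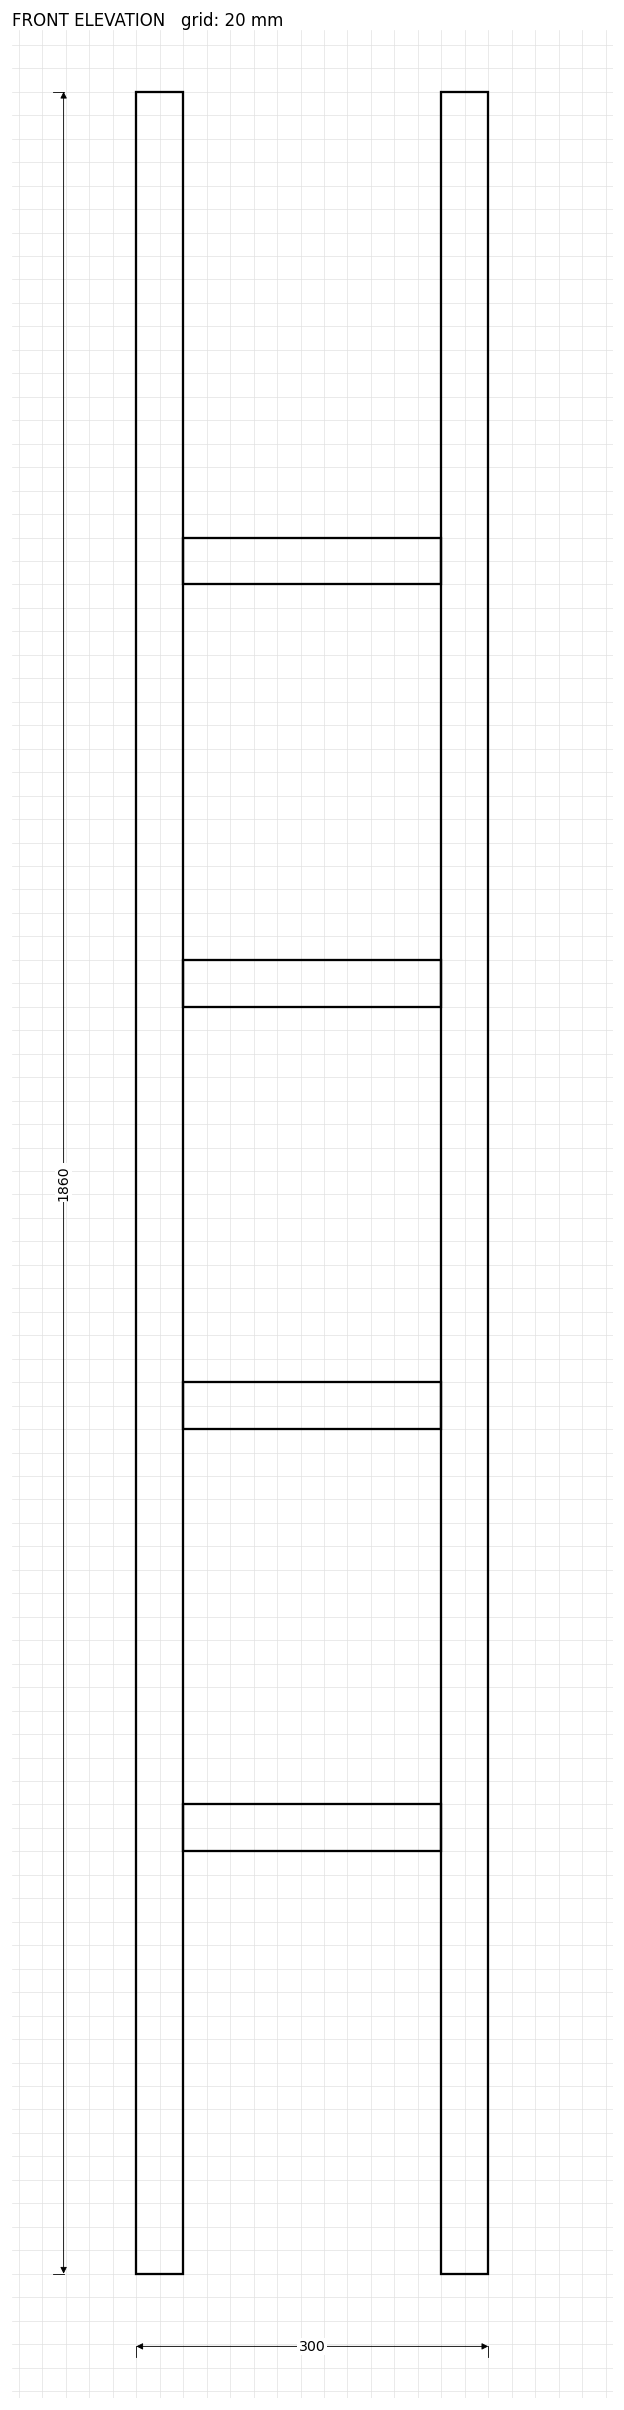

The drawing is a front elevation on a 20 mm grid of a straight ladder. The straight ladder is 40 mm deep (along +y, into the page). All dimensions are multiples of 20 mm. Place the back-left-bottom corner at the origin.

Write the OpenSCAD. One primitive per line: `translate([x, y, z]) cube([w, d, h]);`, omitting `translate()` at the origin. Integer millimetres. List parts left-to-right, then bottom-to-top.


cube([40, 40, 1860]);
translate([40, 0, 360]) cube([220, 40, 40]);
translate([40, 0, 720]) cube([220, 40, 40]);
translate([40, 0, 1080]) cube([220, 40, 40]);
translate([40, 0, 1440]) cube([220, 40, 40]);
translate([260, 0, 0]) cube([40, 40, 1860]);


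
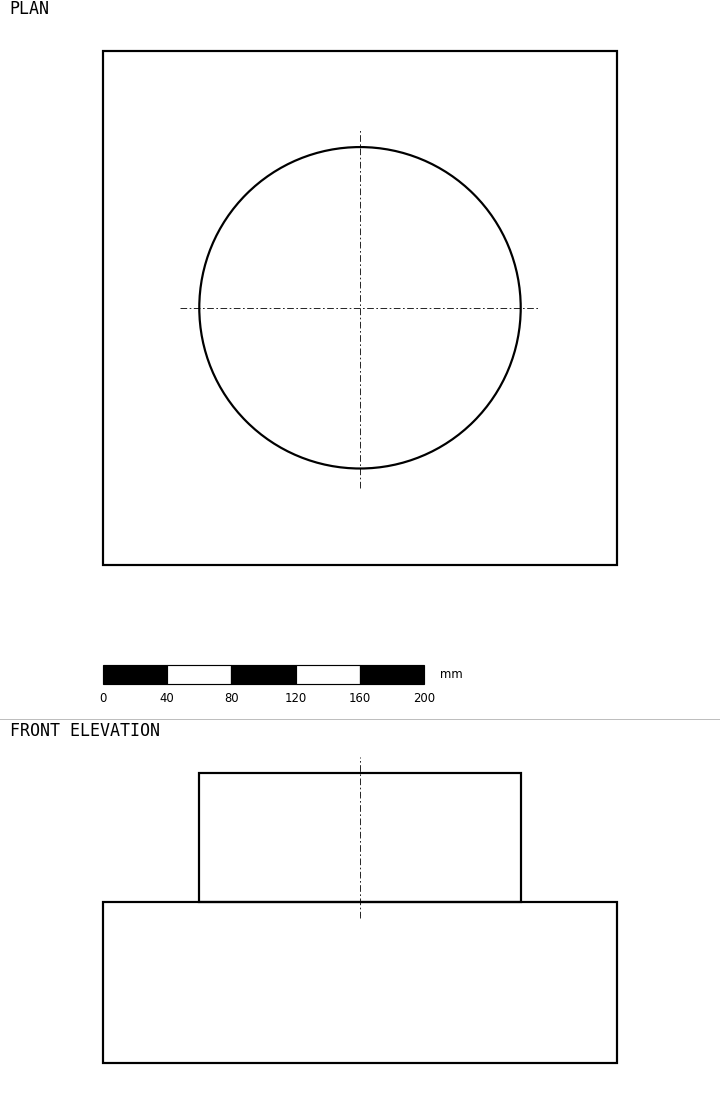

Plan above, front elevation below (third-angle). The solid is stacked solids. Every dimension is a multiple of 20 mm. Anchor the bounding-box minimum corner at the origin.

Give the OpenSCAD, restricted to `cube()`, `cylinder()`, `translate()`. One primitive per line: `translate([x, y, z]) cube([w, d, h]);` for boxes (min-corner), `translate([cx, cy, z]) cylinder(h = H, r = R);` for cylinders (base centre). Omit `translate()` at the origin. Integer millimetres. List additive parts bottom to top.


cube([320, 320, 100]);
translate([160, 160, 100]) cylinder(h = 80, r = 100);


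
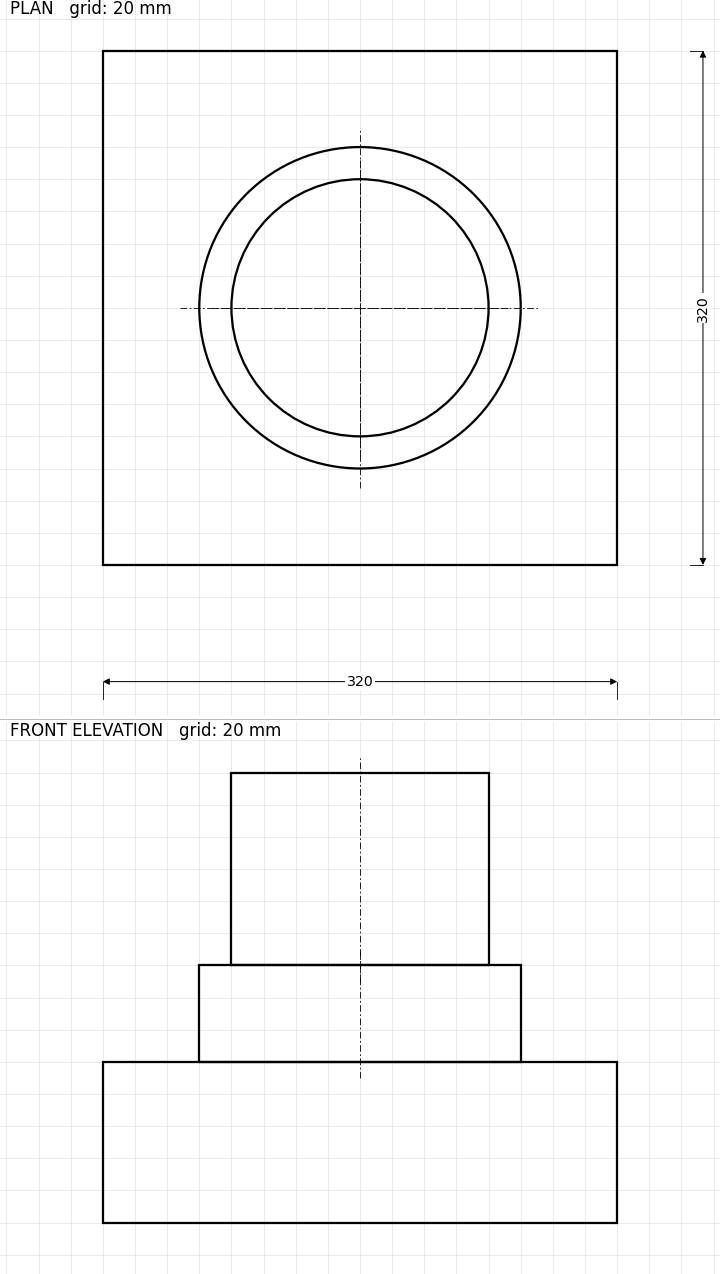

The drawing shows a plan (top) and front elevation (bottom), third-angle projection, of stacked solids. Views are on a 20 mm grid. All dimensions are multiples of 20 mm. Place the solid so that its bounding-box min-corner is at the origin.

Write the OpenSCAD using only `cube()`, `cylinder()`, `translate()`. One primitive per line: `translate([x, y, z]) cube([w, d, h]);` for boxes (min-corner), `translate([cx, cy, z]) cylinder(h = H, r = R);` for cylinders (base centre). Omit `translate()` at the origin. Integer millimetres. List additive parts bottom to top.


cube([320, 320, 100]);
translate([160, 160, 100]) cylinder(h = 60, r = 100);
translate([160, 160, 160]) cylinder(h = 120, r = 80);


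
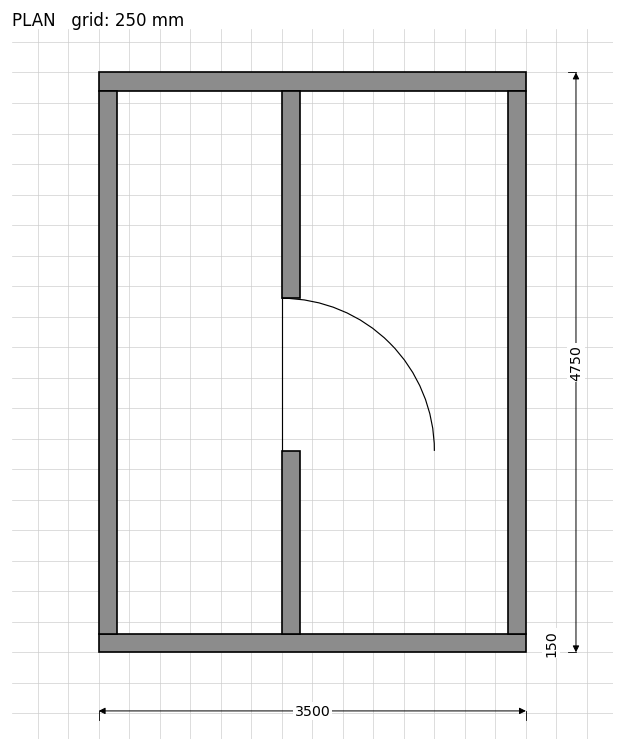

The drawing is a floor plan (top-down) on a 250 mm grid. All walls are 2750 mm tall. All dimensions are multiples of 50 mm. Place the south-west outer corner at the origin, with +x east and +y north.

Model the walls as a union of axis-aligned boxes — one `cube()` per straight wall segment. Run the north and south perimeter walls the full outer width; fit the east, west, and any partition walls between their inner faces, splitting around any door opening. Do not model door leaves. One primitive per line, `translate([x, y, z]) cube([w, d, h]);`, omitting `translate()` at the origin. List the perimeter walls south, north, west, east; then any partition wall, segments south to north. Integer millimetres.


cube([3500, 150, 2750]);
translate([0, 4600, 0]) cube([3500, 150, 2750]);
translate([0, 150, 0]) cube([150, 4450, 2750]);
translate([3350, 150, 0]) cube([150, 4450, 2750]);
translate([1500, 150, 0]) cube([150, 1500, 2750]);
translate([1500, 2900, 0]) cube([150, 1700, 2750]);
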